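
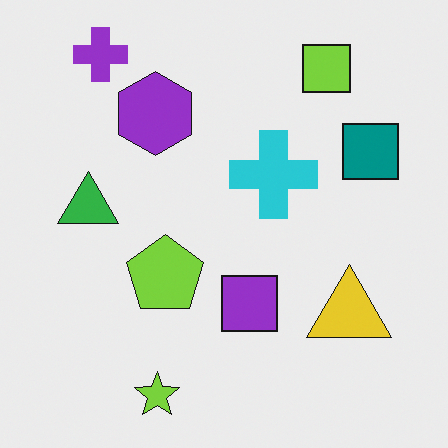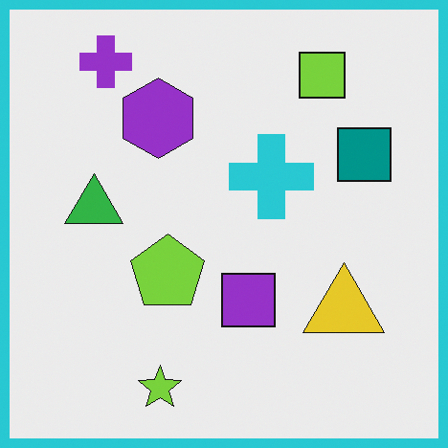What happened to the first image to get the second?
The second image is the first framed with a cyan border.

A solid cyan frame runs around the edge of the second image, with the content slightly shrunk inside it.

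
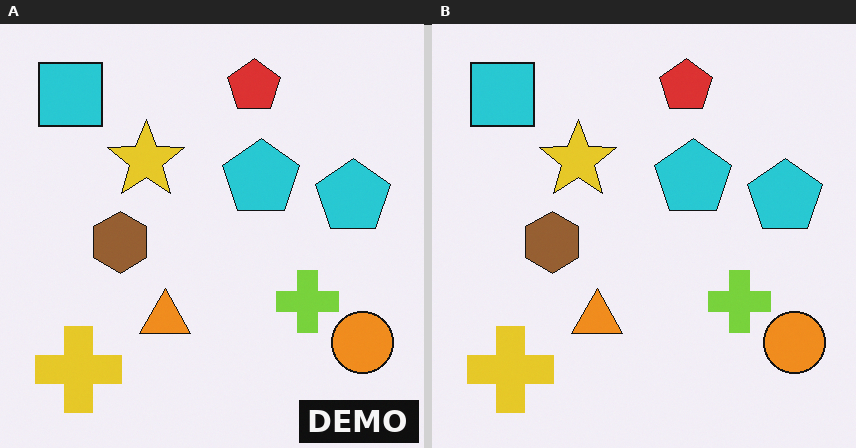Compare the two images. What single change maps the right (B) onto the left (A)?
The left (A) image is the right (B) watermarked with the text "DEMO" in the lower-right corner.

A dark label reading "DEMO" appears in the lower-right corner.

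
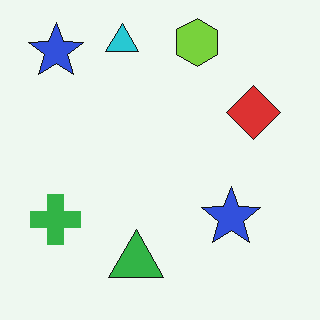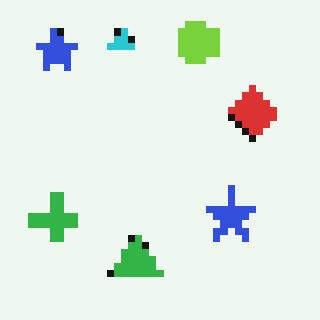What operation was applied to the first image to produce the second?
The second image is the first moderately pixelated.

Shapes are reduced to large square blocks; fine edges and outlines are lost — a downscale-then-upscale (mosaic) effect.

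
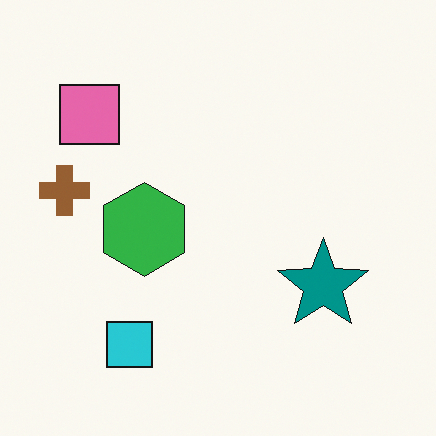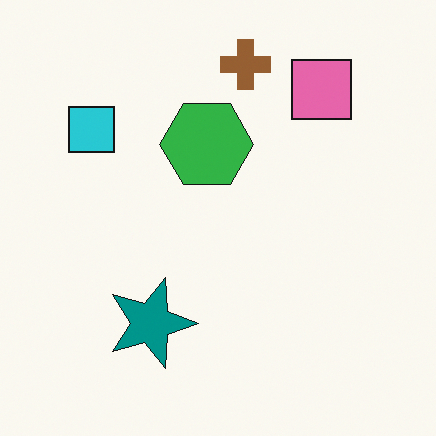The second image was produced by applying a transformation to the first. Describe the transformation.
The transformation is: rotated 90° clockwise.

The pink square sits in the top-left of the first image and the top-right of the second — consistent with a whole-image 90° clockwise rotation.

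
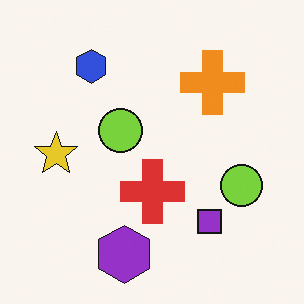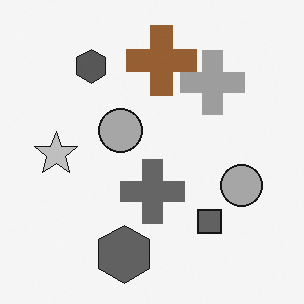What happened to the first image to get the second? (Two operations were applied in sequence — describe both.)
Converted to grayscale, then overlaid with an additional brown cross.

All color is removed — every shape is now a shade of grey. A brown cross appears in the second image that is absent from the first.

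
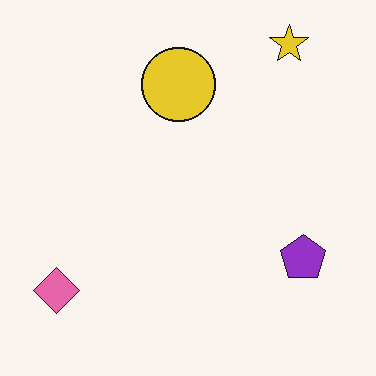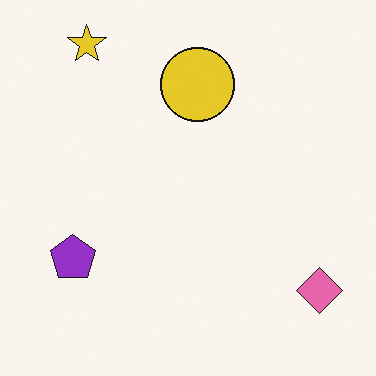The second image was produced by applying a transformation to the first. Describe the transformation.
The second image is the first flipped horizontally (left ↔ right).

The pink diamond is in the bottom-left of the first image and the bottom-right of the second — shapes on opposite sides of the vertical midline have swapped in a mirror flip.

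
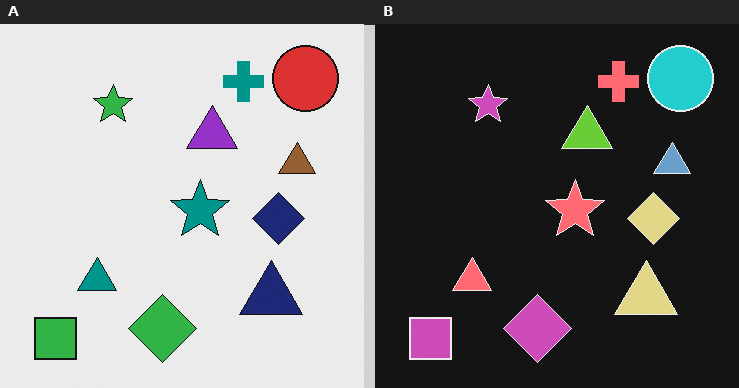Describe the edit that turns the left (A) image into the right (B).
It was color-inverted (negative).

The light background has become dark and every shape's color is its complement — a photographic negative.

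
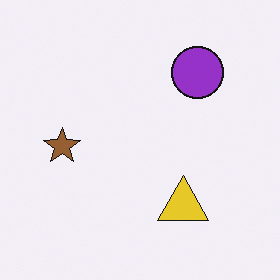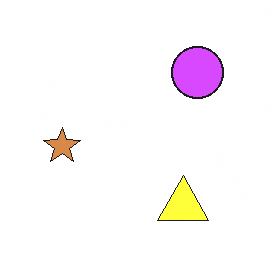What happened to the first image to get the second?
The transformation is: substantially brightened.

Every pixel — background and shapes alike — is uniformly brightened.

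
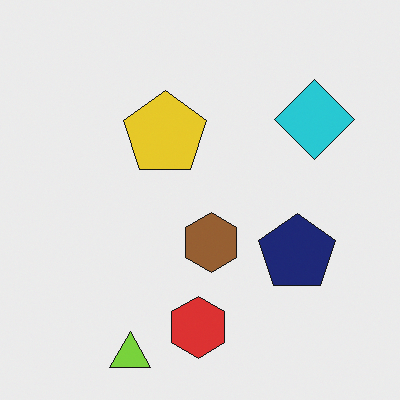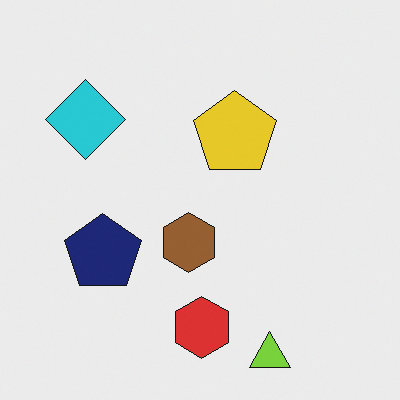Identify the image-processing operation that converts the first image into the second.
It was flipped horizontally (left ↔ right).

The cyan diamond is in the top-right of the first image and the top-left of the second — shapes on opposite sides of the vertical midline have swapped in a mirror flip.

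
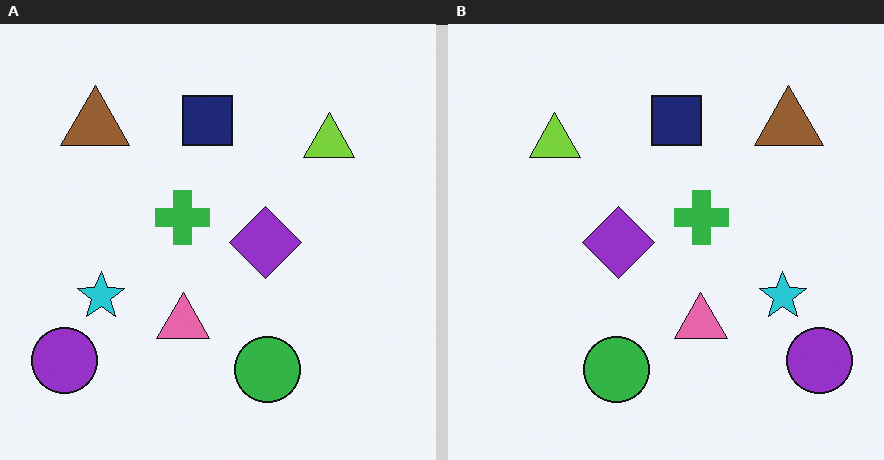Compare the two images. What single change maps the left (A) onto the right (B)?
It was flipped horizontally (left ↔ right).

The purple circle is in the bottom-left of the left (A) image and the bottom-right of the right (B) — shapes on opposite sides of the vertical midline have swapped in a mirror flip.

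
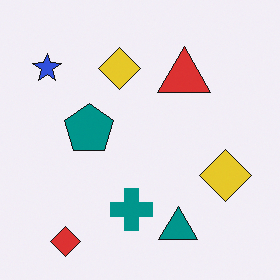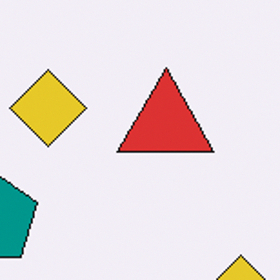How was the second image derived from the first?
The second image is the first cropped to a noticeably smaller region and rescaled.

The visible shapes are larger and the field of view is narrower; shapes near the original edges may be partly or wholly outside the frame — a crop-and-rescale.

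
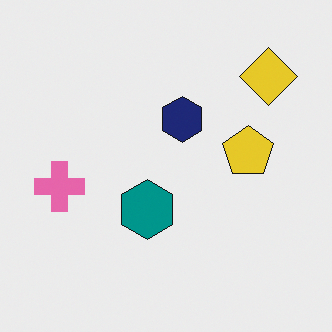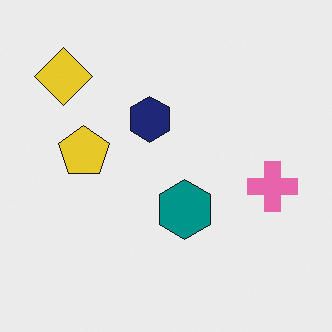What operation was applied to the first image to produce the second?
Flipped horizontally (left ↔ right).

The pink cross is in the left of the first image and the right of the second — shapes on opposite sides of the vertical midline have swapped in a mirror flip.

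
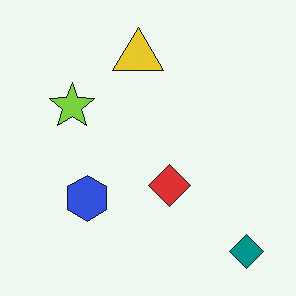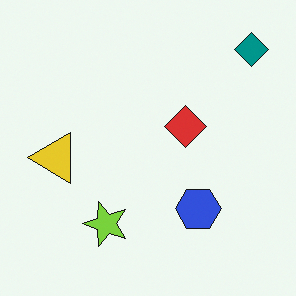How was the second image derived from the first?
Rotated 90° counter-clockwise.

The teal diamond sits in the bottom-right of the first image and the top-right of the second — consistent with a whole-image 90° counter-clockwise rotation.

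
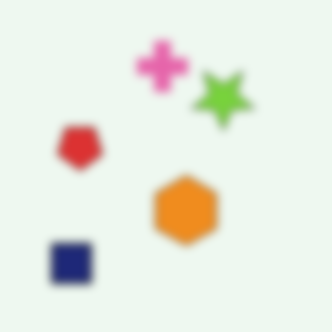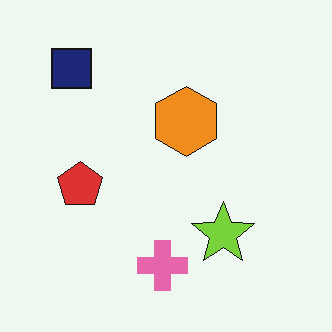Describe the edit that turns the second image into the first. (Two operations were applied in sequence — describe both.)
This is the original image flipped vertically (top ↔ bottom), then noticeably gaussian-blurred.

The pink cross is in the bottom of the second image and the top of the first — shapes on opposite sides of the horizontal midline have swapped in a mirror flip. Shape edges and outlines are uniformly softened across the whole image.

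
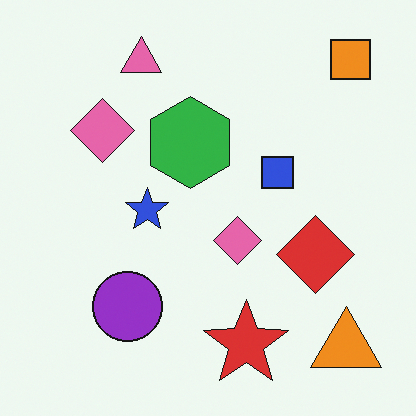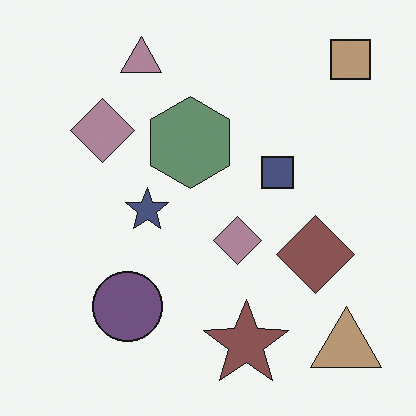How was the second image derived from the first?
This is the original image made much more muted (saturation change).

All colors are more muted and greyish — a global saturation change.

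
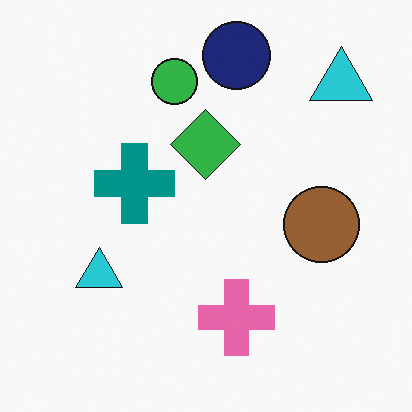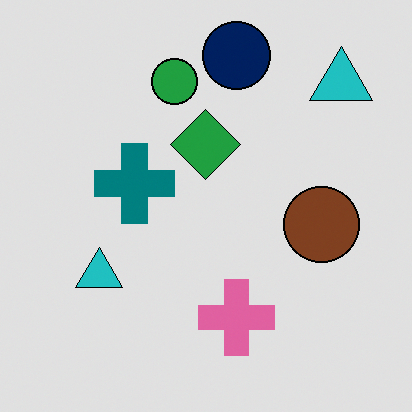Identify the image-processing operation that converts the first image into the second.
The transformation is: moderately posterized.

Each flat color has snapped to a coarser quantized level — most visibly, the near-white background has dropped to a flat grey.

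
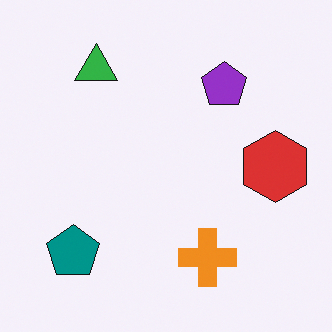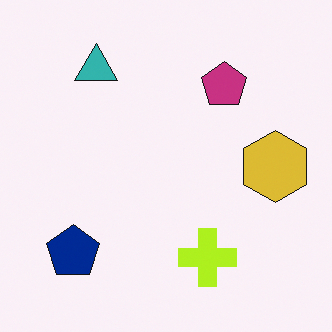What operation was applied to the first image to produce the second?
The image was hue-shifted slightly.

Every shape's color has rotated by the same amount around the hue wheel — a uniform hue shift.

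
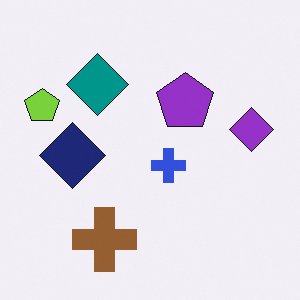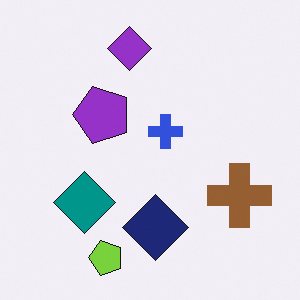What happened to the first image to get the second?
It was rotated 90° counter-clockwise.

The lime pentagon sits in the left of the first image and the bottom of the second — consistent with a whole-image 90° counter-clockwise rotation.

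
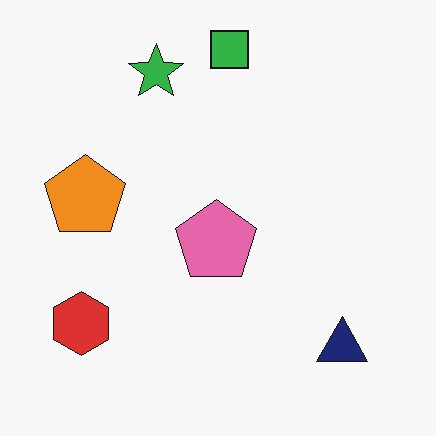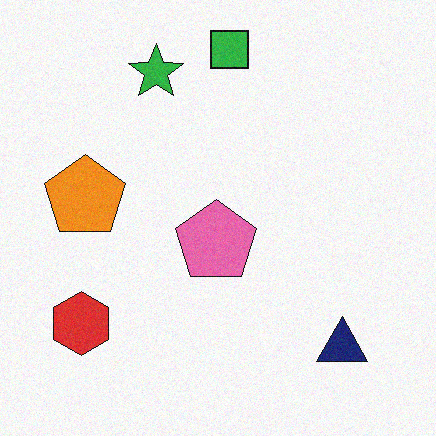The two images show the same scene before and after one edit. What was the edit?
It was degraded with light additive noise.

Random speckle covers the whole image, including the flat background.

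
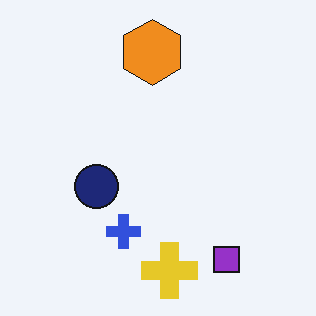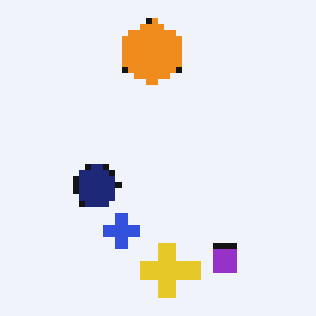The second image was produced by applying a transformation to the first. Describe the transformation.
The second image is the first pixelated into visible square blocks.

Shapes are reduced to large square blocks; fine edges and outlines are lost — a downscale-then-upscale (mosaic) effect.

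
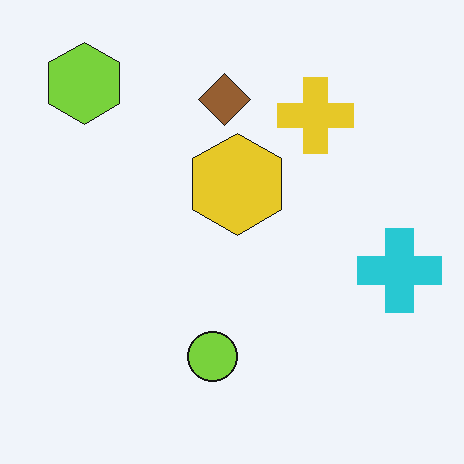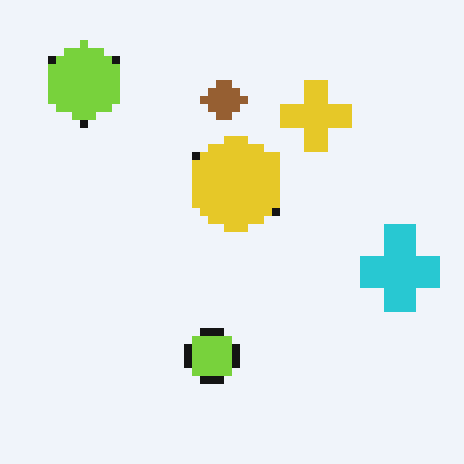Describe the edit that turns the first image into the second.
This is the original image pixelated into visible square blocks.

Shapes are reduced to large square blocks; fine edges and outlines are lost — a downscale-then-upscale (mosaic) effect.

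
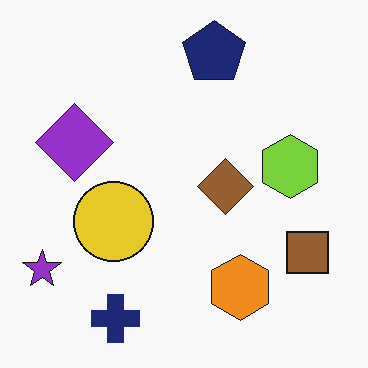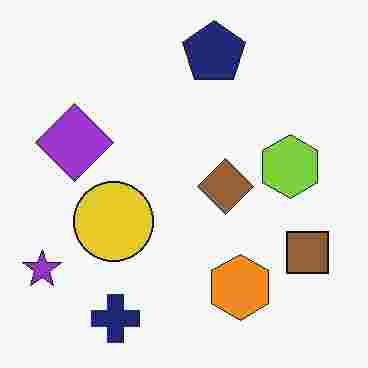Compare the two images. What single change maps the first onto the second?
The transformation is: heavily JPEG-compressed with obvious blocking artifacts.

Blocky 8×8 compression artifacts appear around shape edges and the flat background shows ringing — characteristic JPEG degradation.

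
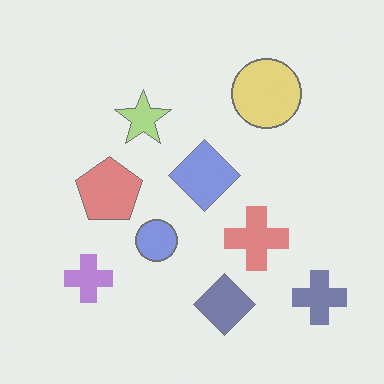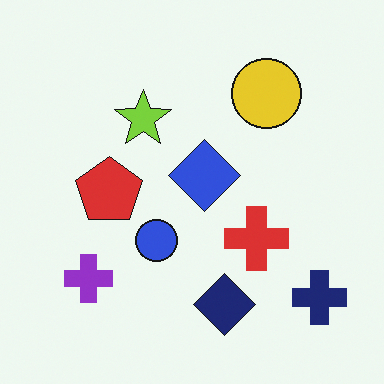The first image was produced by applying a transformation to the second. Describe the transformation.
Washed out (contrast reduced).

Tones are pushed toward mid-grey across the whole image — a global contrast change.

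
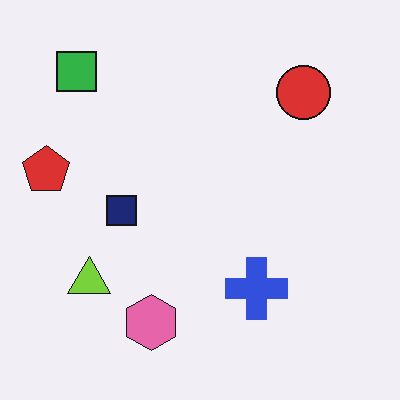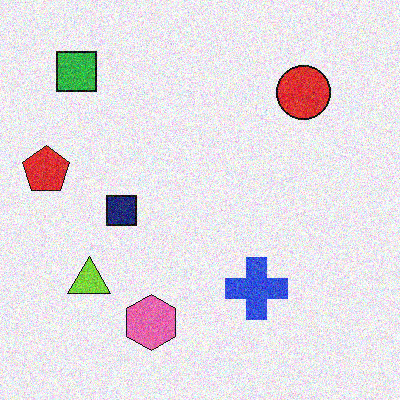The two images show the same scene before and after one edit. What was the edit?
It was degraded with visible gaussian noise.

Random speckle covers the whole image, including the flat background.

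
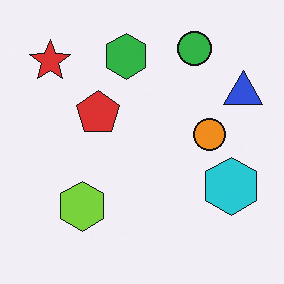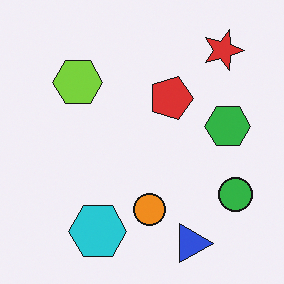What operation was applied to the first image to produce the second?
This is the original image rotated 90° clockwise.

The red star sits in the top-left of the first image and the top-right of the second — consistent with a whole-image 90° clockwise rotation.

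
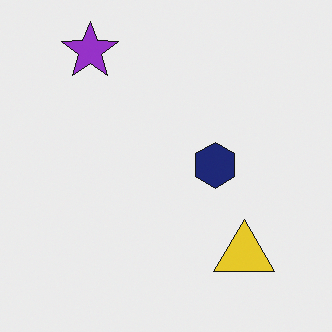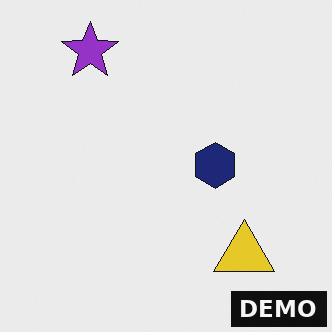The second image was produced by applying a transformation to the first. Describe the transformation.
It was watermarked with the text "DEMO" in the lower-right corner.

A dark label reading "DEMO" appears in the lower-right corner.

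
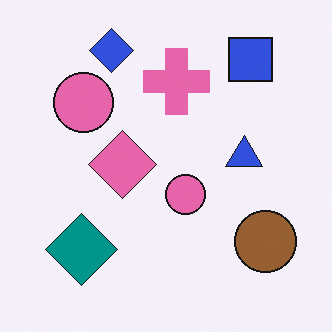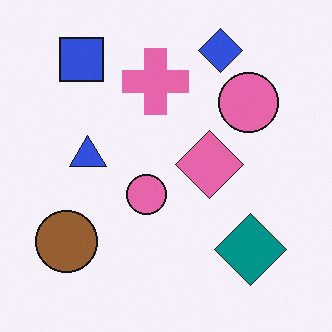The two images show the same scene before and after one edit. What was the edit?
The transformation is: flipped horizontally (left ↔ right).

The brown circle is in the bottom-right of the first image and the bottom-left of the second — shapes on opposite sides of the vertical midline have swapped in a mirror flip.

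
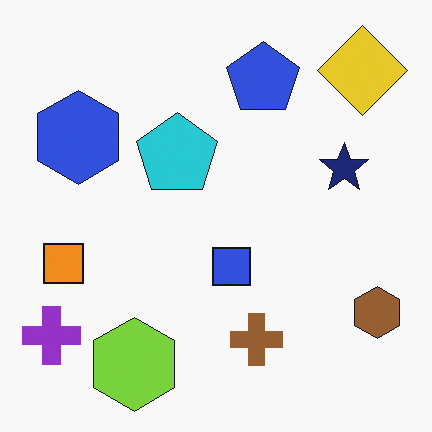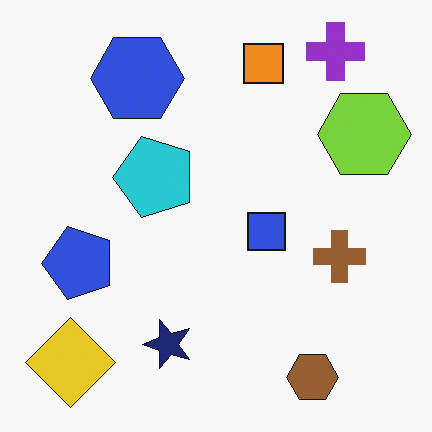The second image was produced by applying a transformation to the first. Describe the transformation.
The second image is the first transposed (reflected across the top-left ↔ bottom-right diagonal).

Shapes have swapped their row and column positions — what was in the top-right is now in the bottom-left — a diagonal reflection.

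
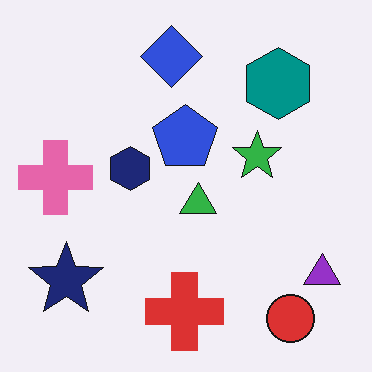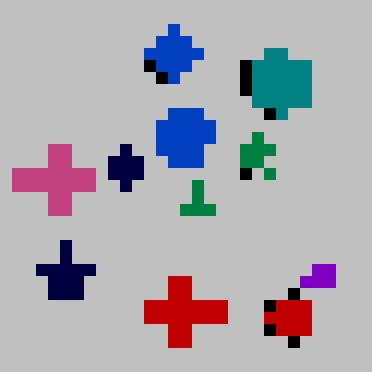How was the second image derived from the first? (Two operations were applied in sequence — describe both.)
This is the original image aggressively posterized, then heavily pixelated into large blocks.

Each flat color has snapped to a coarser quantized level — most visibly, the near-white background has dropped to a flat grey. Shapes are reduced to large square blocks; fine edges and outlines are lost — a downscale-then-upscale (mosaic) effect.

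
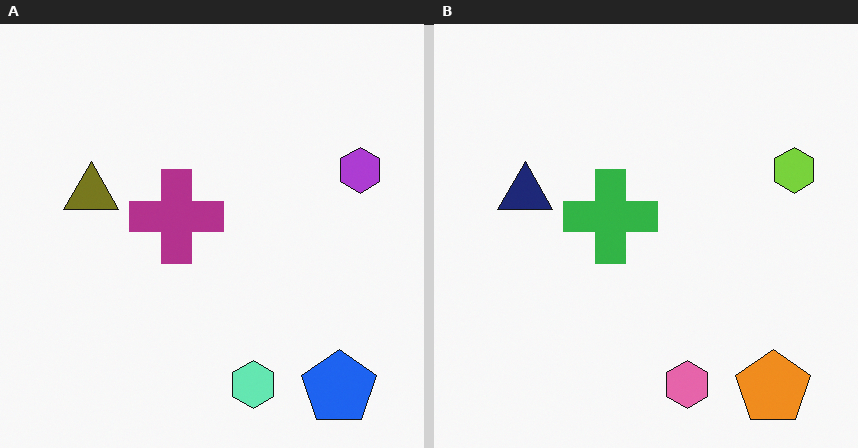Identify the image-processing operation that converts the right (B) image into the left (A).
This is the original image hue-shifted by a large amount.

Every shape's color has rotated by the same amount around the hue wheel — a uniform hue shift.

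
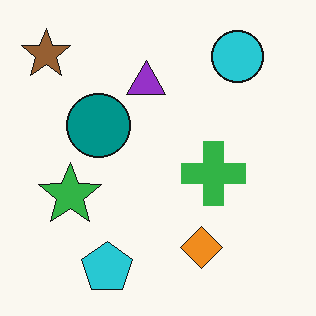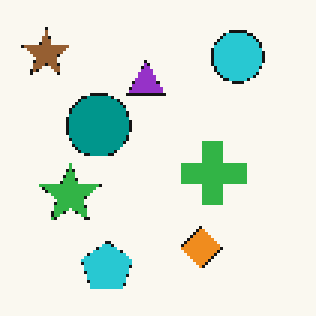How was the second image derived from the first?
It was lightly pixelated (a mild mosaic effect).

Shapes are reduced to large square blocks; fine edges and outlines are lost — a downscale-then-upscale (mosaic) effect.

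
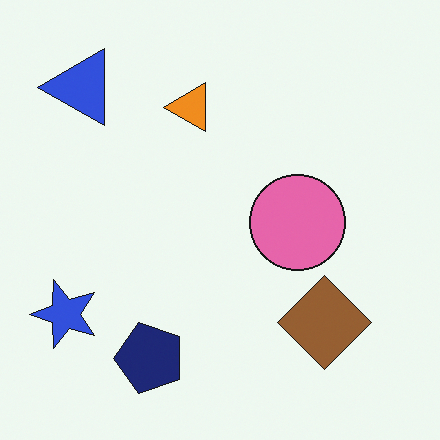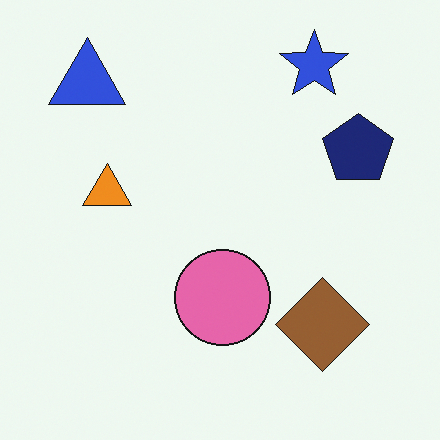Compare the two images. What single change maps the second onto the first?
It was transposed (reflected across the top-left ↔ bottom-right diagonal).

Shapes have swapped their row and column positions — what was in the top-right is now in the bottom-left — a diagonal reflection.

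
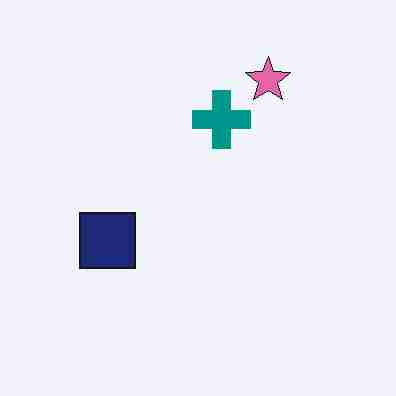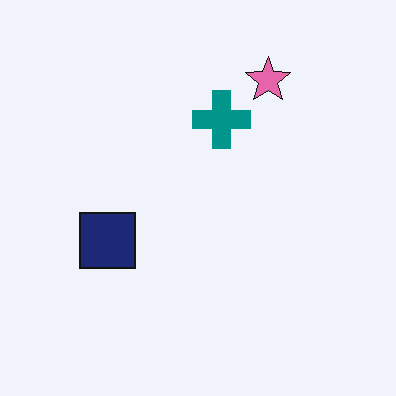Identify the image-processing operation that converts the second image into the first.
Degraded with heavy JPEG compression.

Blocky 8×8 compression artifacts appear around shape edges and the flat background shows ringing — characteristic JPEG degradation.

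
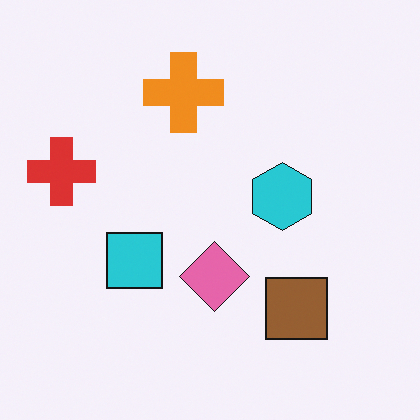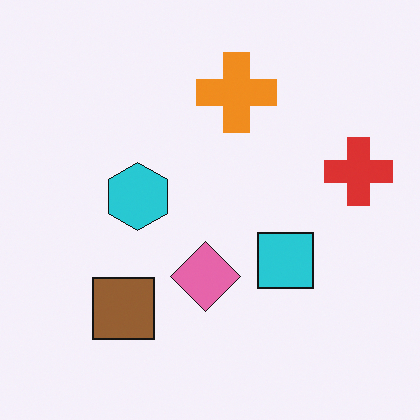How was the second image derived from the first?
Flipped horizontally (left ↔ right).

The red cross is in the left of the first image and the right of the second — shapes on opposite sides of the vertical midline have swapped in a mirror flip.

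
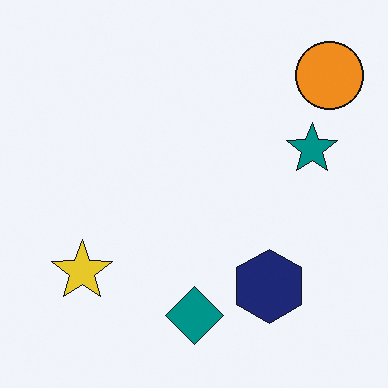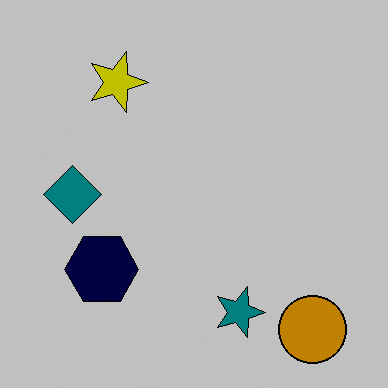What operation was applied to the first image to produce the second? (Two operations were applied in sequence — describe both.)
It was rotated 90° clockwise, then aggressively posterized.

The orange circle sits in the top-right of the first image and the bottom-right of the second — consistent with a whole-image 90° clockwise rotation. Each flat color has snapped to a coarser quantized level — most visibly, the near-white background has dropped to a flat grey.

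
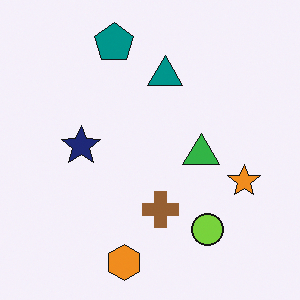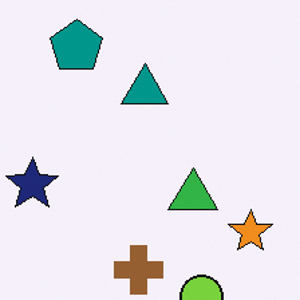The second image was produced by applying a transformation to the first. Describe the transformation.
This is the original image cropped slightly and scaled back up.

The visible shapes are larger and the field of view is narrower; shapes near the original edges may be partly or wholly outside the frame — a crop-and-rescale.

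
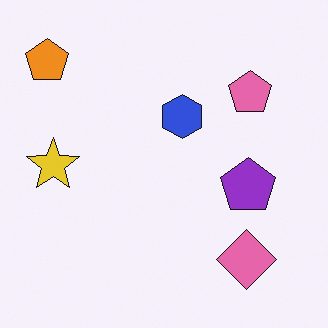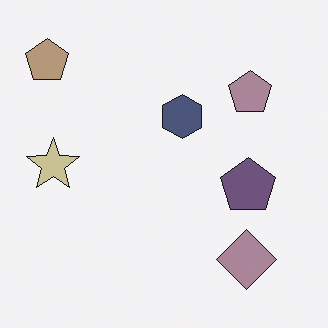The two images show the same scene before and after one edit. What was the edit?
The image was heavily desaturated.

All colors are more muted and greyish — a global saturation change.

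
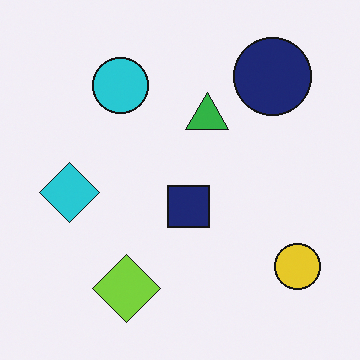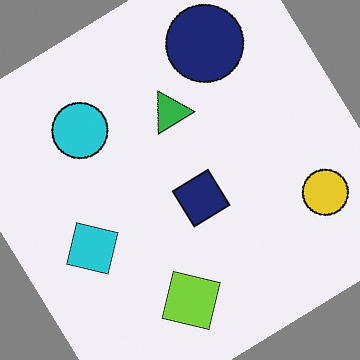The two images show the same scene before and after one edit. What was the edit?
It was rotated counter-clockwise by a large amount — several tens of degrees.

Every shape is tilted by the same angle and the image corners show triangular fill wedges — a whole-image rotation by a non-right angle.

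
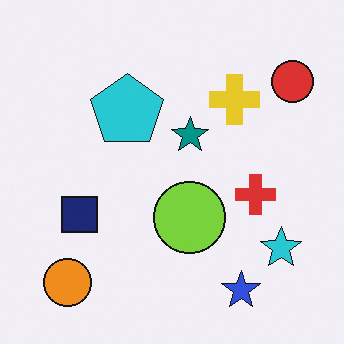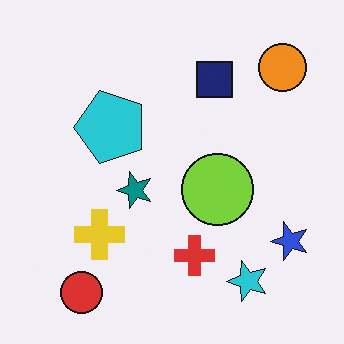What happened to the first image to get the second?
The second image is the first transposed (reflected across the top-left ↔ bottom-right diagonal).

Shapes have swapped their row and column positions — what was in the top-right is now in the bottom-left — a diagonal reflection.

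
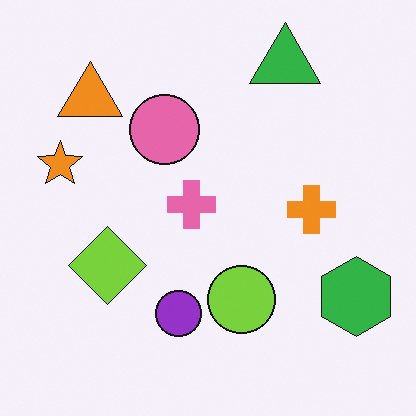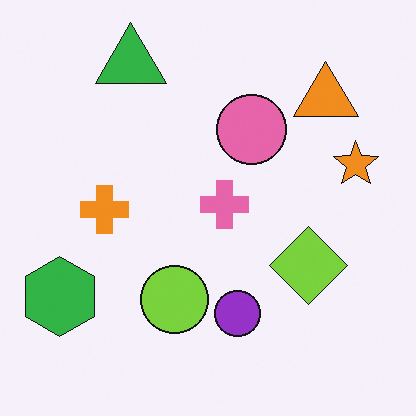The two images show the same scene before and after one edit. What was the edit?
Flipped horizontally (left ↔ right).

The orange star is in the left of the first image and the right of the second — shapes on opposite sides of the vertical midline have swapped in a mirror flip.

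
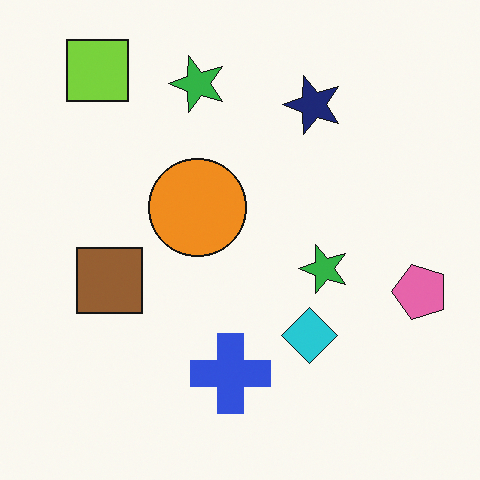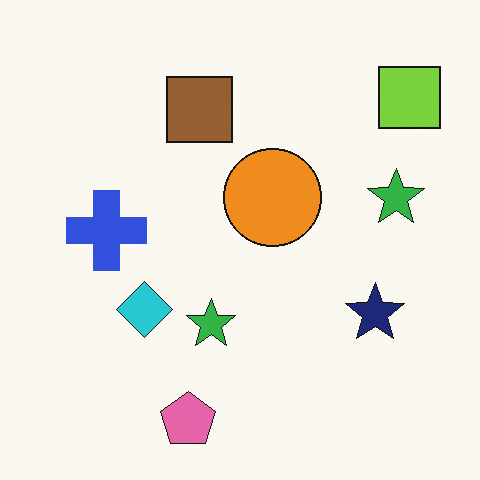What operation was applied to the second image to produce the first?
This is the original image rotated 90° counter-clockwise.

The lime square sits in the top-right of the second image and the top-left of the first — consistent with a whole-image 90° counter-clockwise rotation.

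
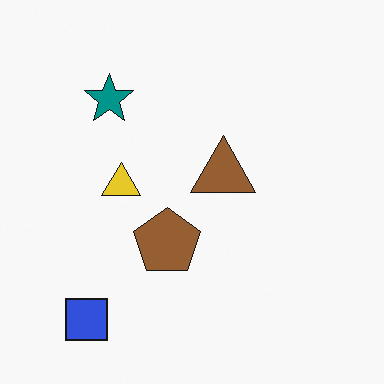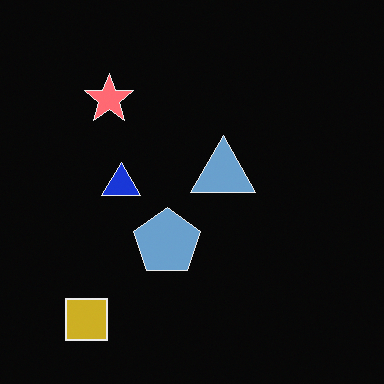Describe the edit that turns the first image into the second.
The transformation is: color-inverted (negative).

The light background has become dark and every shape's color is its complement — a photographic negative.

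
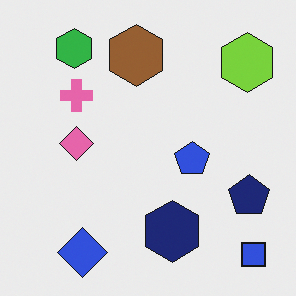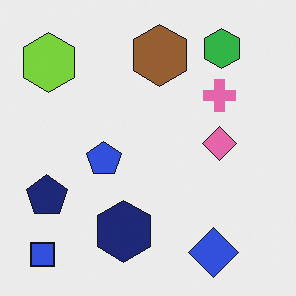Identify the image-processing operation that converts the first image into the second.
The transformation is: flipped horizontally (left ↔ right).

The blue square is in the bottom-right of the first image and the bottom-left of the second — shapes on opposite sides of the vertical midline have swapped in a mirror flip.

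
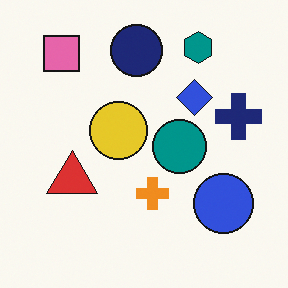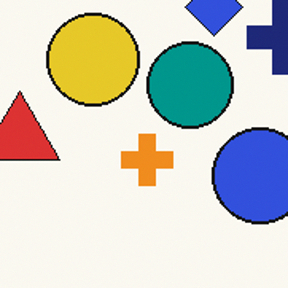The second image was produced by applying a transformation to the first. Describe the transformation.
Cropped to a modestly smaller region and rescaled.

The visible shapes are larger and the field of view is narrower; shapes near the original edges may be partly or wholly outside the frame — a crop-and-rescale.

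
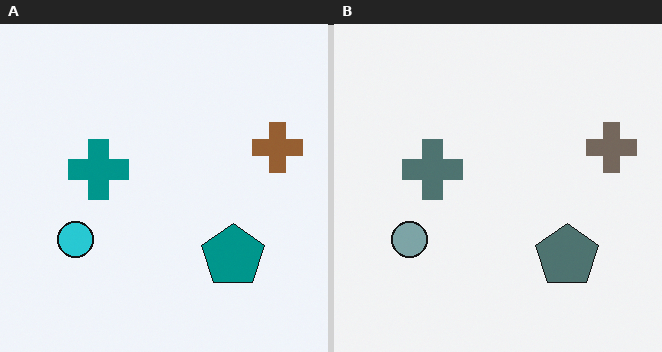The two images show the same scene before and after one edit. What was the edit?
The transformation is: heavily desaturated.

All colors are more muted and greyish — a global saturation change.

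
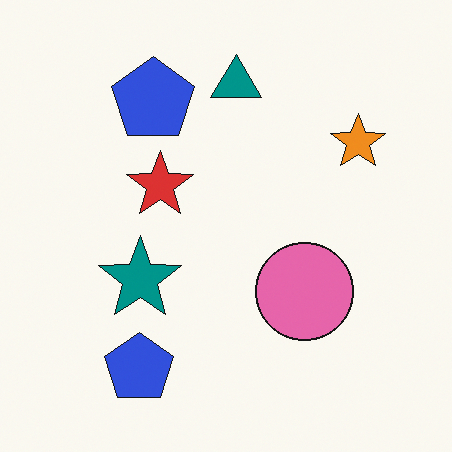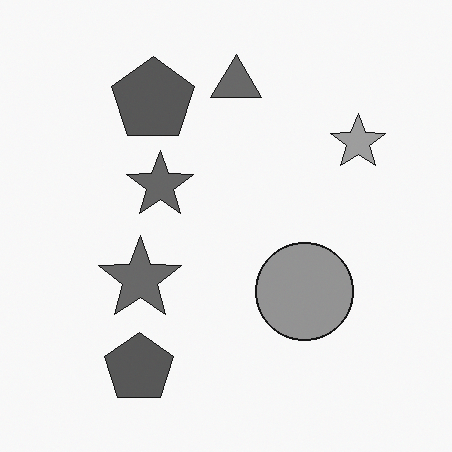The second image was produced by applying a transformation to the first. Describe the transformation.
The image was converted to grayscale.

All color is removed — every shape is now a shade of grey.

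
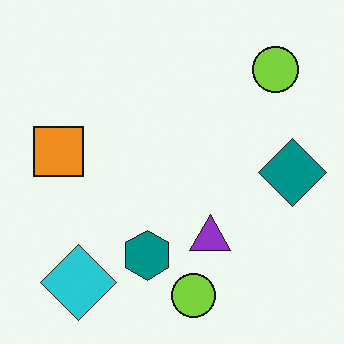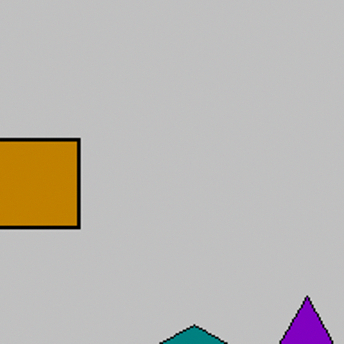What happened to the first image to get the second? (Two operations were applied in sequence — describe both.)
The image was aggressively posterized, then cropped to a noticeably smaller region and rescaled.

Each flat color has snapped to a coarser quantized level — most visibly, the near-white background has dropped to a flat grey. The visible shapes are larger and the field of view is narrower; shapes near the original edges may be partly or wholly outside the frame — a crop-and-rescale.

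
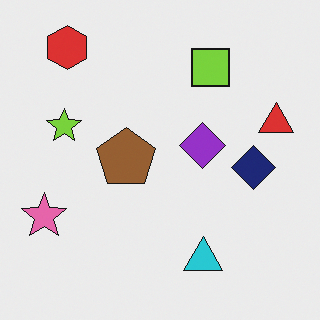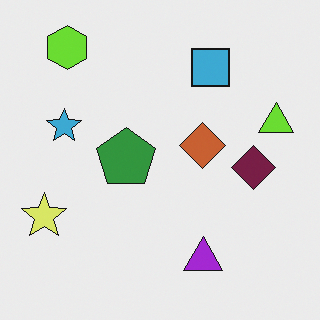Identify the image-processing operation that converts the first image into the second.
This is the original image hue-shifted through roughly a third of the color wheel.

Every shape's color has rotated by the same amount around the hue wheel — a uniform hue shift.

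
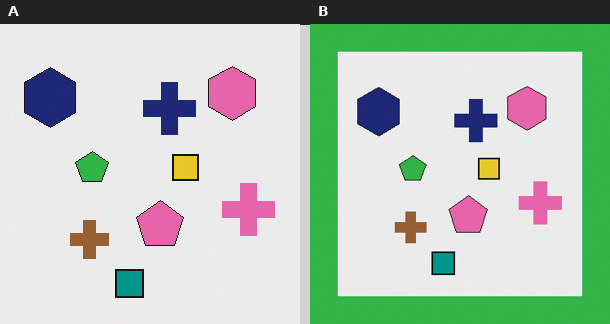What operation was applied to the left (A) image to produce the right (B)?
The transformation is: framed with a green border.

A solid green frame runs around the edge of the right (B) image, with the content slightly shrunk inside it.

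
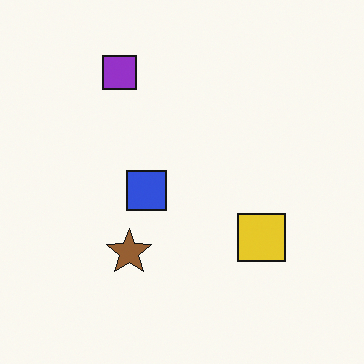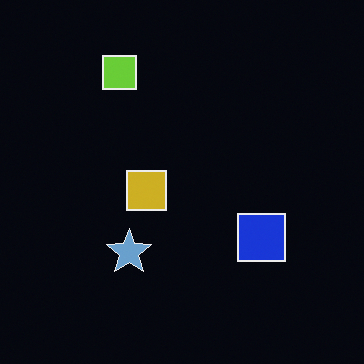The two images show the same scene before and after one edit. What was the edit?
This is the original image color-inverted (negative).

The light background has become dark and every shape's color is its complement — a photographic negative.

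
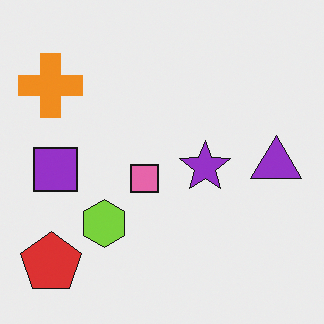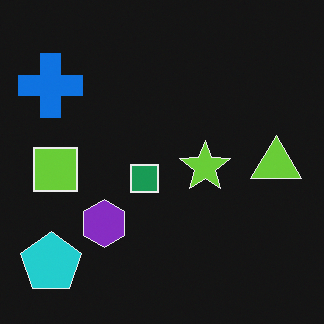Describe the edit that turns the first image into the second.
The transformation is: color-inverted (negative).

The light background has become dark and every shape's color is its complement — a photographic negative.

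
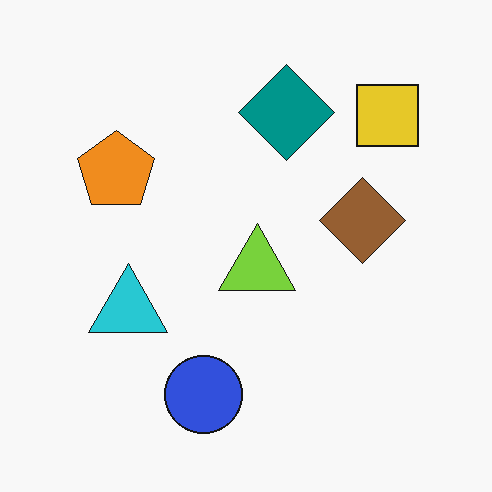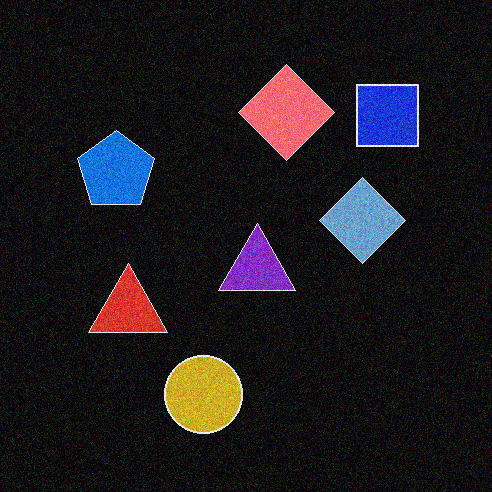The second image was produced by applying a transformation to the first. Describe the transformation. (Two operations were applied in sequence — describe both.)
The second image is the first degraded with visible gaussian noise, then color-inverted (negative).

Random speckle covers the whole image, including the flat background. The light background has become dark and every shape's color is its complement — a photographic negative.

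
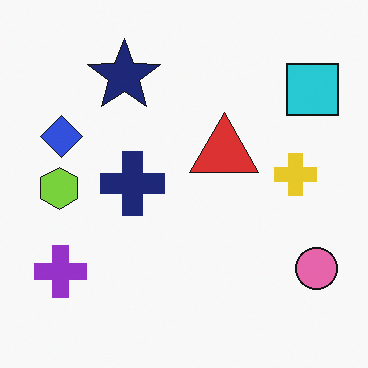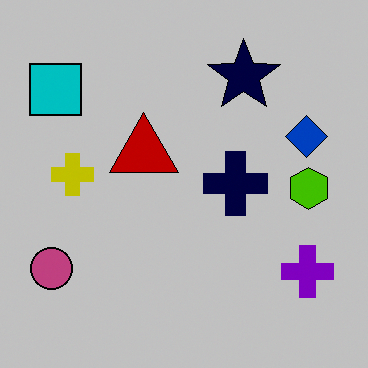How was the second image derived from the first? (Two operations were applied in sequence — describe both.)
The transformation is: aggressively posterized, then flipped horizontally (left ↔ right).

Each flat color has snapped to a coarser quantized level — most visibly, the near-white background has dropped to a flat grey. The pink circle is in the bottom-right of the first image and the bottom-left of the second — shapes on opposite sides of the vertical midline have swapped in a mirror flip.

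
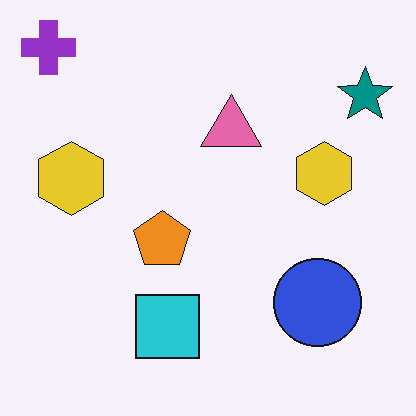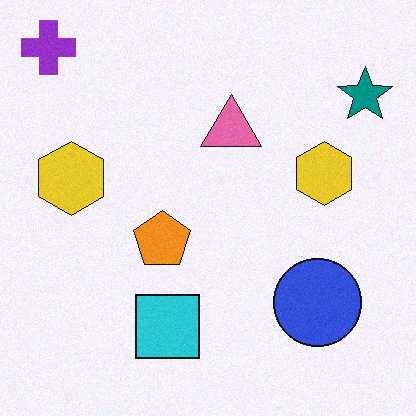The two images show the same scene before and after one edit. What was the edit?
It was degraded with a light layer of grain.

Random speckle covers the whole image, including the flat background.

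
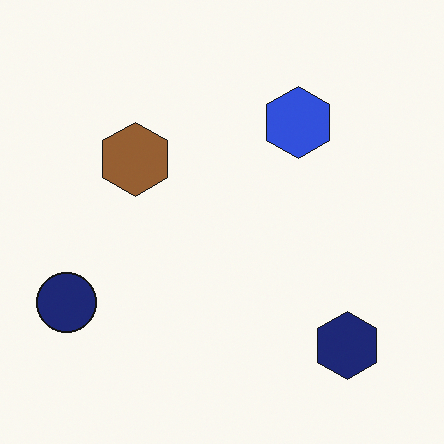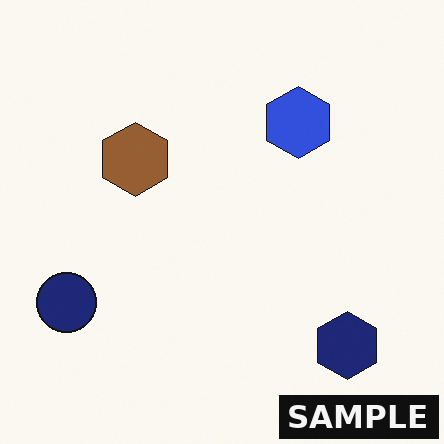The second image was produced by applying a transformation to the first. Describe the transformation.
This is the original image watermarked with the text "SAMPLE" in the lower-right corner.

A dark label reading "SAMPLE" appears in the lower-right corner.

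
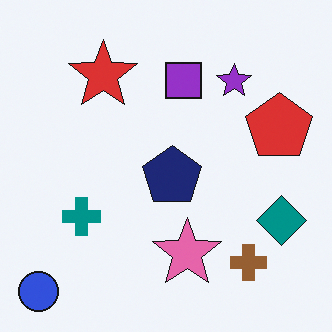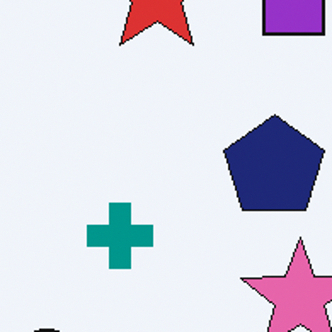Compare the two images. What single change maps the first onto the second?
This is the original image cropped to a noticeably smaller region and rescaled.

The visible shapes are larger and the field of view is narrower; shapes near the original edges may be partly or wholly outside the frame — a crop-and-rescale.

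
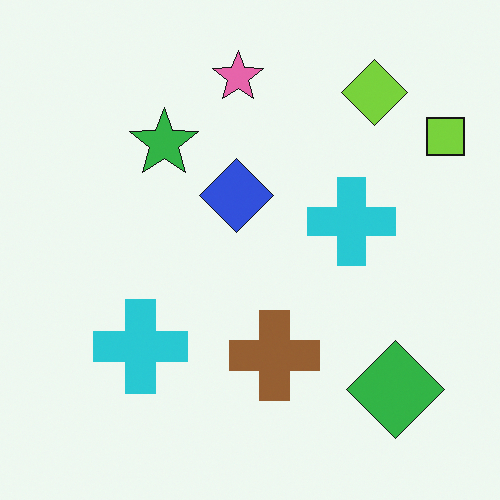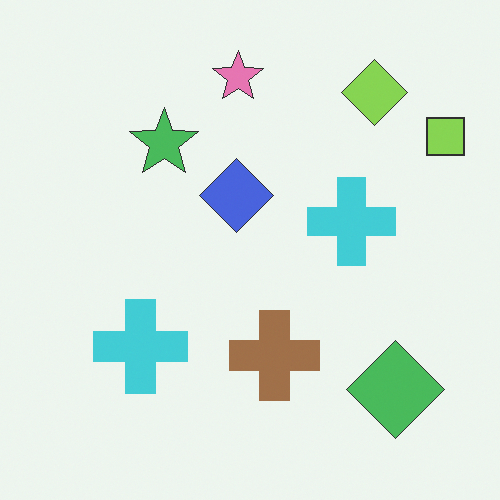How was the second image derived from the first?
Given slightly reduced contrast.

Tones are pushed toward mid-grey across the whole image — a global contrast change.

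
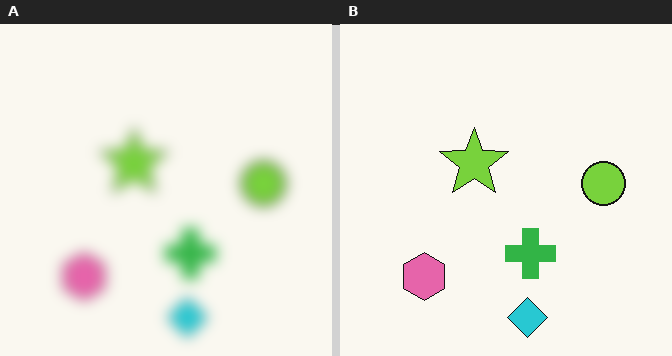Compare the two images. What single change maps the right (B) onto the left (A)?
Heavily blurred.

Shape edges and outlines are uniformly softened across the whole image.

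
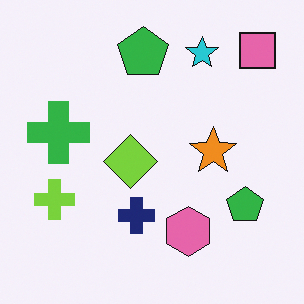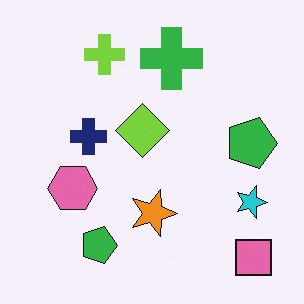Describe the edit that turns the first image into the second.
The second image is the first rotated 90° clockwise.

The pink square sits in the top-right of the first image and the bottom-right of the second — consistent with a whole-image 90° clockwise rotation.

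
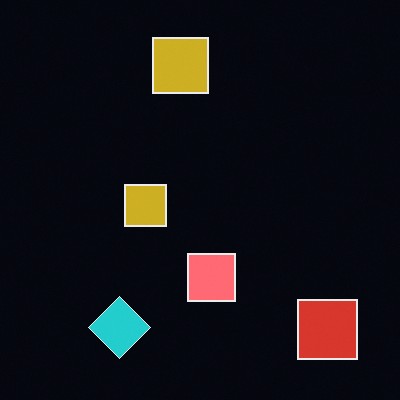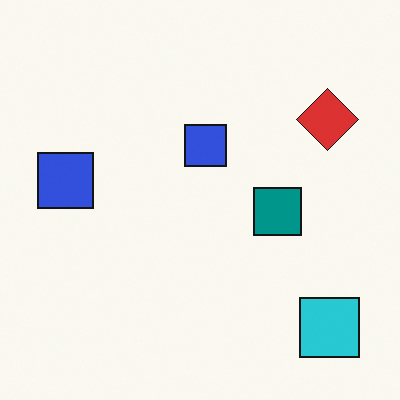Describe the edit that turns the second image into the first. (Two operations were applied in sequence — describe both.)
It was color-inverted (negative), then transposed (reflected across the top-left ↔ bottom-right diagonal).

The light background has become dark and every shape's color is its complement — a photographic negative. Shapes have swapped their row and column positions — what was in the top-right is now in the bottom-left — a diagonal reflection.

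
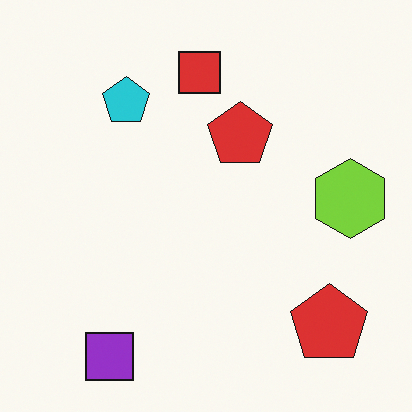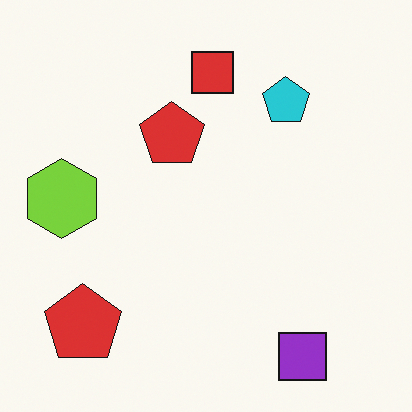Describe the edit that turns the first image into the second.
Flipped horizontally (left ↔ right).

The lime hexagon is in the right of the first image and the left of the second — shapes on opposite sides of the vertical midline have swapped in a mirror flip.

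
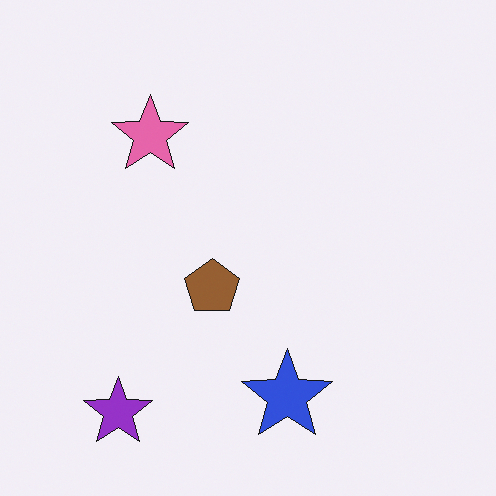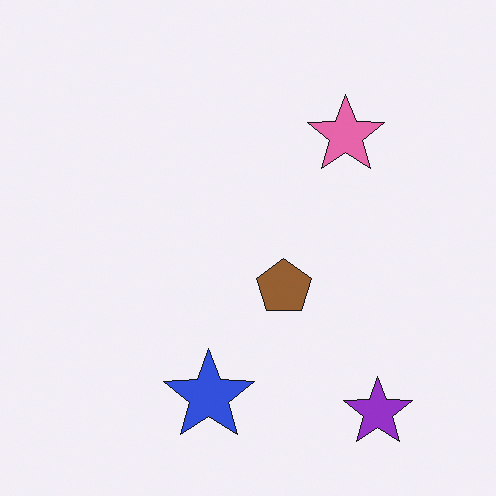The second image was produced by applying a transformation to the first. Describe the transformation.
The second image is the first flipped horizontally (left ↔ right).

The purple star is in the bottom-left of the first image and the bottom-right of the second — shapes on opposite sides of the vertical midline have swapped in a mirror flip.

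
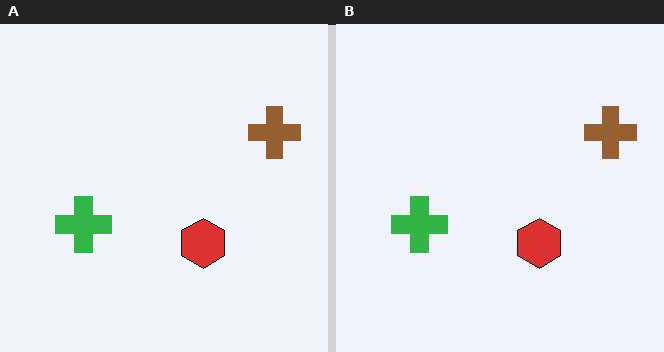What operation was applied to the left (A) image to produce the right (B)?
JPEG-compressed with visible artifacts.

Blocky 8×8 compression artifacts appear around shape edges and the flat background shows ringing — characteristic JPEG degradation.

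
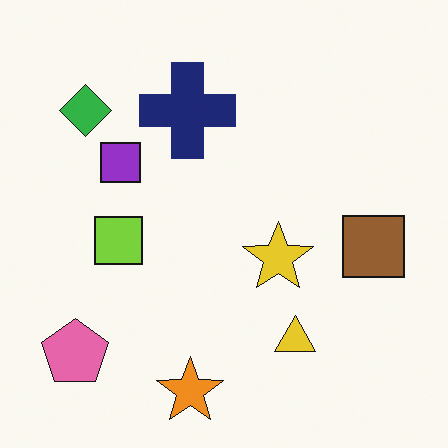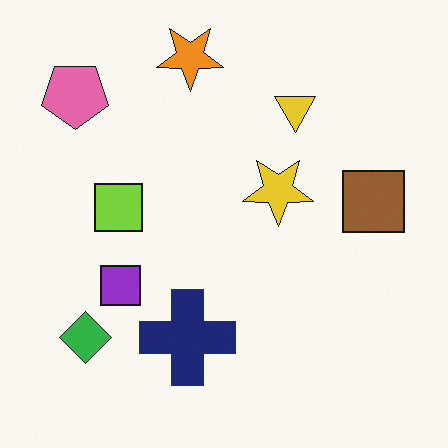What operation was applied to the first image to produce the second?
The transformation is: flipped vertically (top ↔ bottom).

The orange star is in the bottom of the first image and the top of the second — shapes on opposite sides of the horizontal midline have swapped in a mirror flip.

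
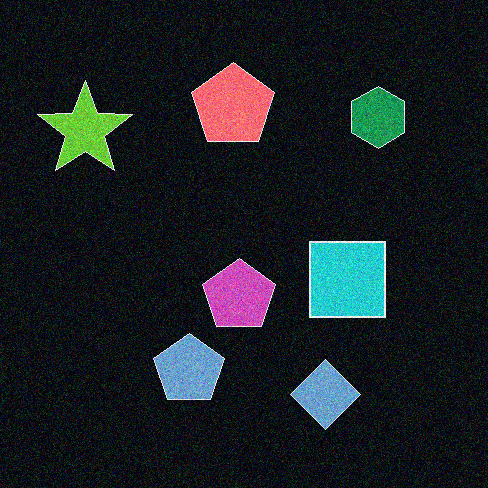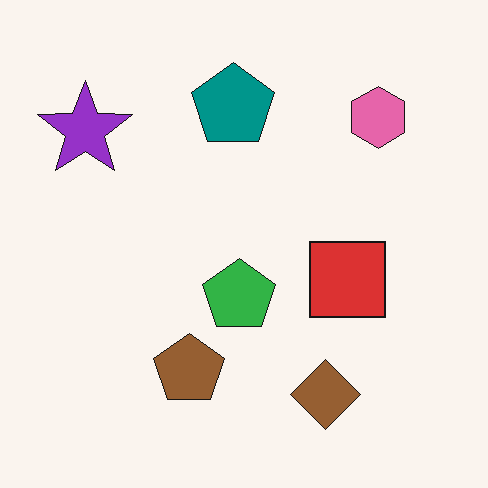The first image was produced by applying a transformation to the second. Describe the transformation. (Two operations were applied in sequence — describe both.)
Color-inverted (negative), then degraded with moderate additive noise.

The light background has become dark and every shape's color is its complement — a photographic negative. Random speckle covers the whole image, including the flat background.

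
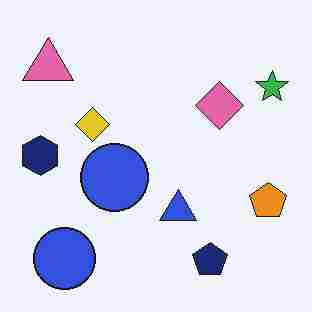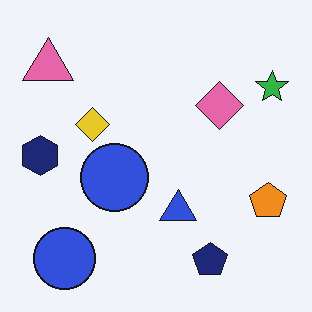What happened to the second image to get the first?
Heavily JPEG-compressed with obvious blocking artifacts.

Blocky 8×8 compression artifacts appear around shape edges and the flat background shows ringing — characteristic JPEG degradation.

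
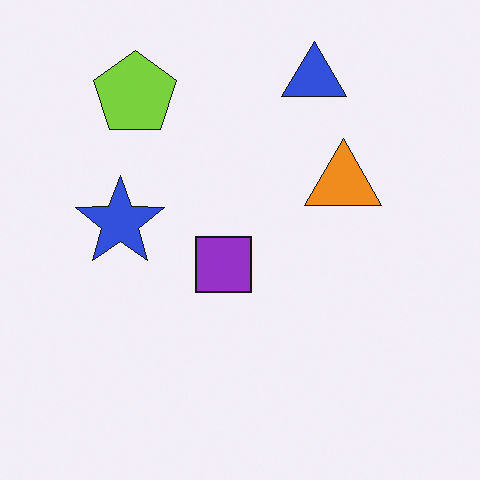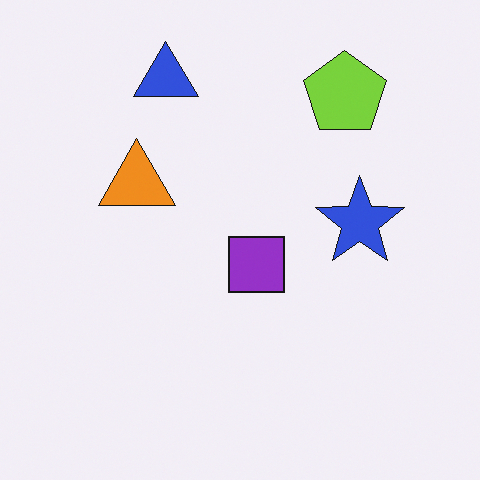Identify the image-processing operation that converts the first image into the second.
The second image is the first flipped horizontally (left ↔ right).

The blue star is in the left of the first image and the right of the second — shapes on opposite sides of the vertical midline have swapped in a mirror flip.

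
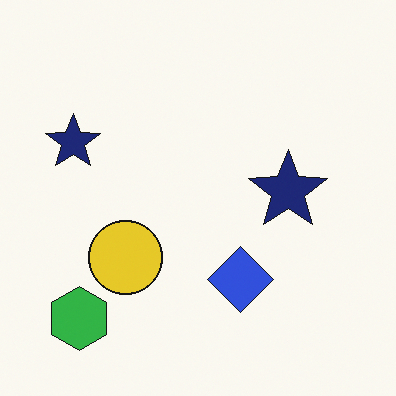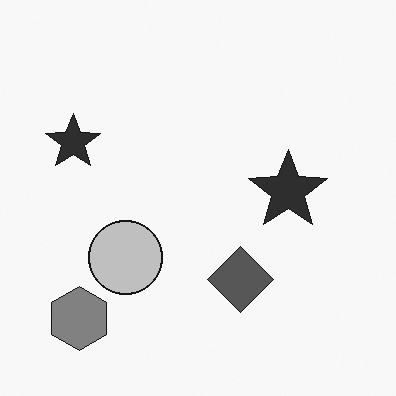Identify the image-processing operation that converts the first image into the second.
The second image is the first converted to grayscale.

All color is removed — every shape is now a shade of grey.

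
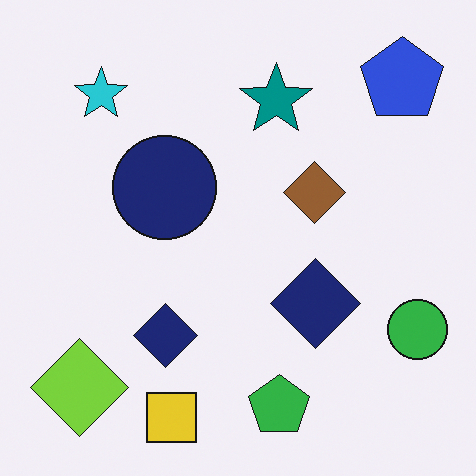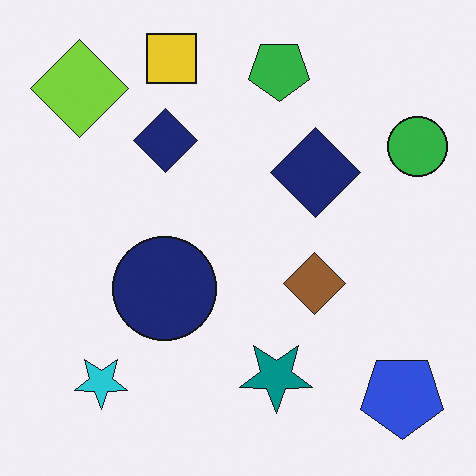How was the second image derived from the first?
The image was flipped vertically (top ↔ bottom).

The yellow square is in the bottom of the first image and the top of the second — shapes on opposite sides of the horizontal midline have swapped in a mirror flip.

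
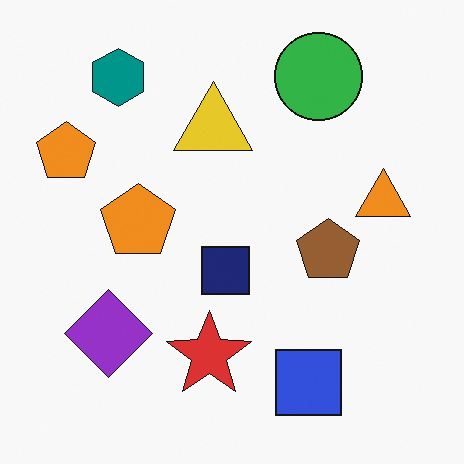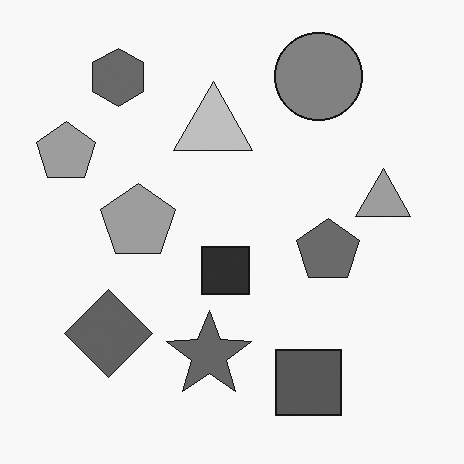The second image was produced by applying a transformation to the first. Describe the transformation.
This is the original image converted to grayscale.

All color is removed — every shape is now a shade of grey.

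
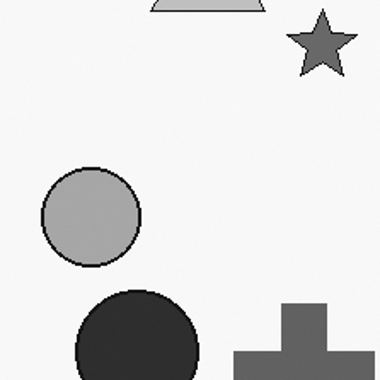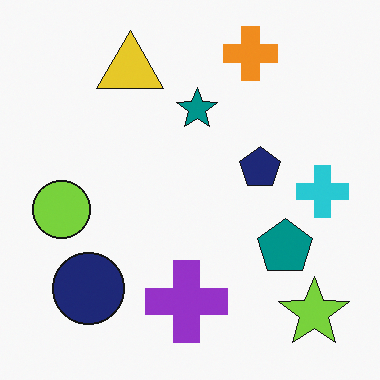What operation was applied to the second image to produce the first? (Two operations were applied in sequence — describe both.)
Cropped tightly and scaled back up, then converted to grayscale.

The visible shapes are larger and the field of view is narrower; shapes near the original edges may be partly or wholly outside the frame — a crop-and-rescale. All color is removed — every shape is now a shade of grey.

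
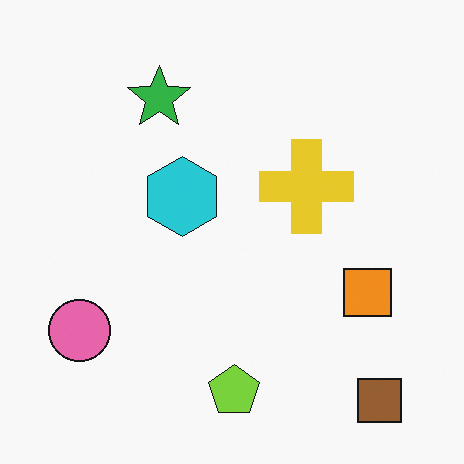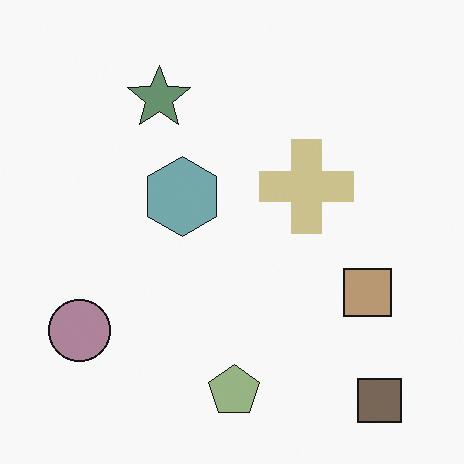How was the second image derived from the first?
The image was heavily desaturated.

All colors are more muted and greyish — a global saturation change.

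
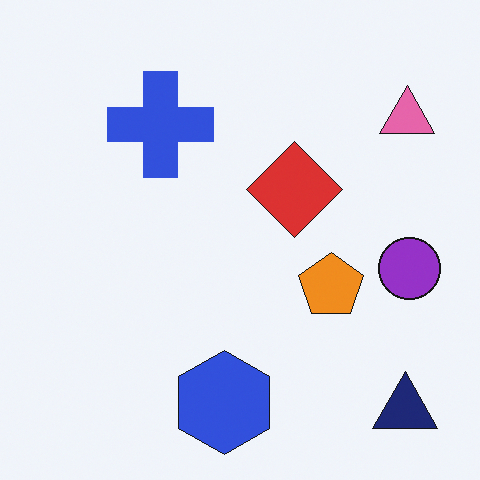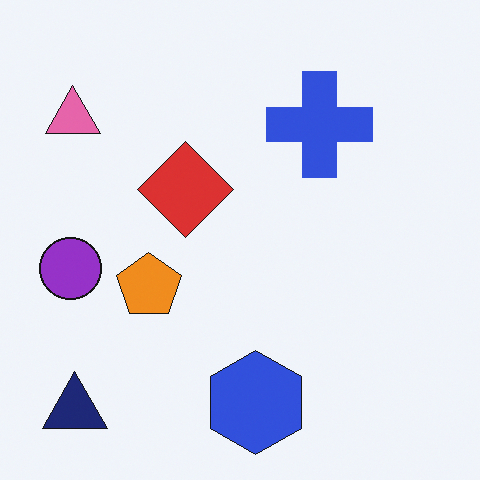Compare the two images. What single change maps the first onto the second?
It was flipped horizontally (left ↔ right).

The purple circle is in the right of the first image and the left of the second — shapes on opposite sides of the vertical midline have swapped in a mirror flip.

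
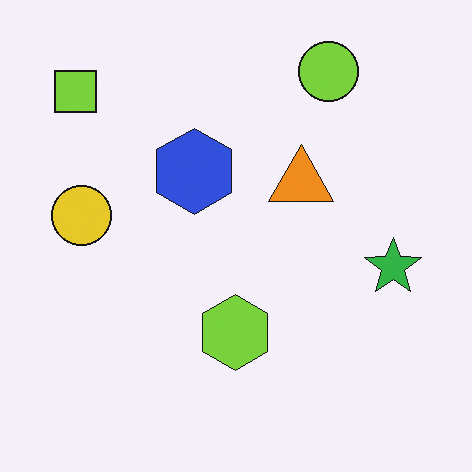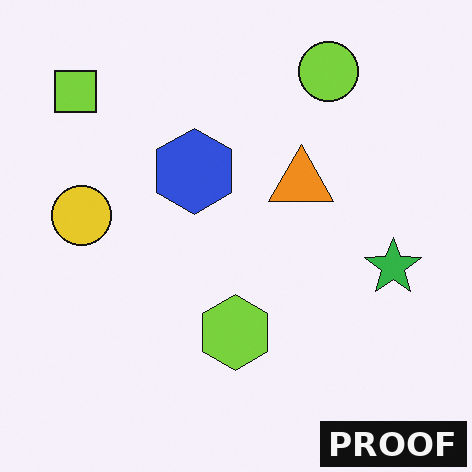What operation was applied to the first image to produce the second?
This is the original image watermarked with the text "PROOF" in the lower-right corner.

A dark label reading "PROOF" appears in the lower-right corner.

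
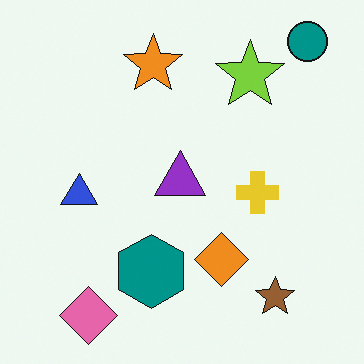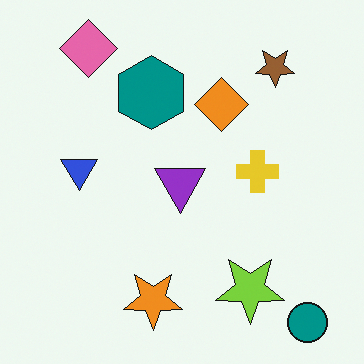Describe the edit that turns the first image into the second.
The second image is the first flipped vertically (top ↔ bottom).

The teal circle is in the top-right of the first image and the bottom-right of the second — shapes on opposite sides of the horizontal midline have swapped in a mirror flip.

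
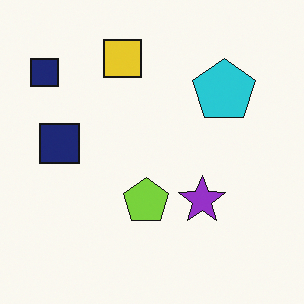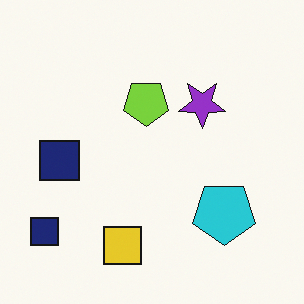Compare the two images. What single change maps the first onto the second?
Flipped vertically (top ↔ bottom).

The yellow square is in the top of the first image and the bottom of the second — shapes on opposite sides of the horizontal midline have swapped in a mirror flip.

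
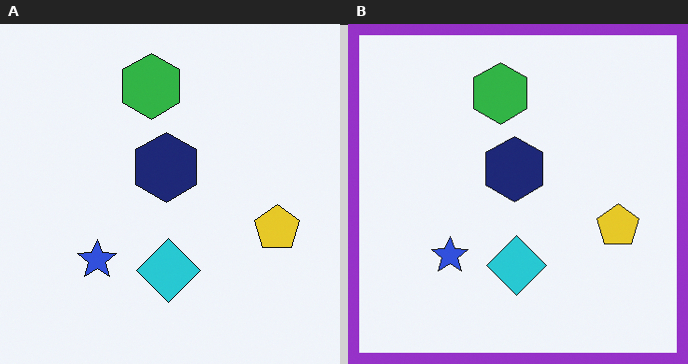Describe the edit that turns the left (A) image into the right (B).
This is the original image framed with a purple border.

A solid purple frame runs around the edge of the right (B) image, with the content slightly shrunk inside it.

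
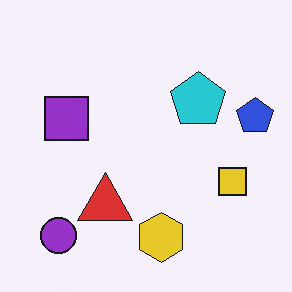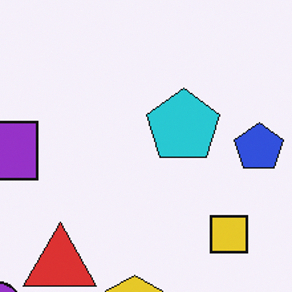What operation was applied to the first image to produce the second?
The transformation is: cropped to a modestly smaller region and rescaled.

The visible shapes are larger and the field of view is narrower; shapes near the original edges may be partly or wholly outside the frame — a crop-and-rescale.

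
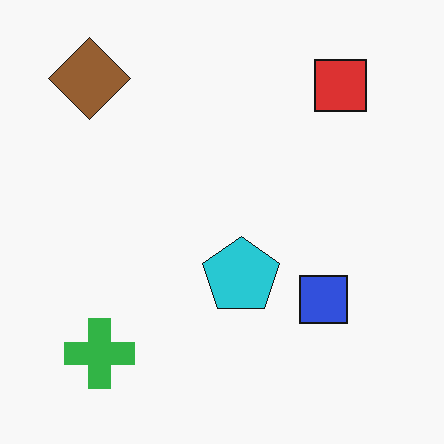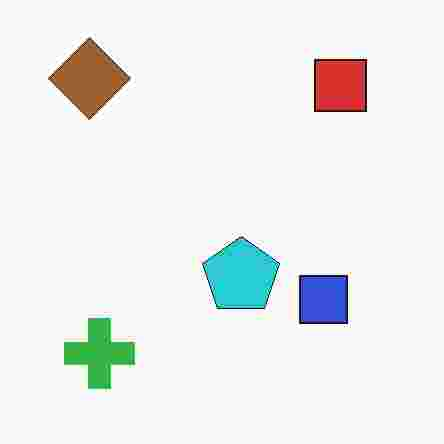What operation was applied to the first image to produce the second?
Heavily JPEG-compressed with obvious blocking artifacts.

Blocky 8×8 compression artifacts appear around shape edges and the flat background shows ringing — characteristic JPEG degradation.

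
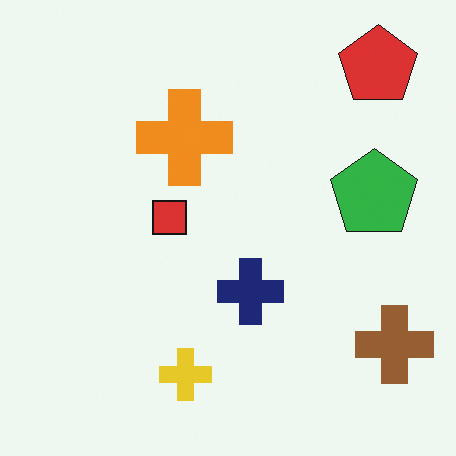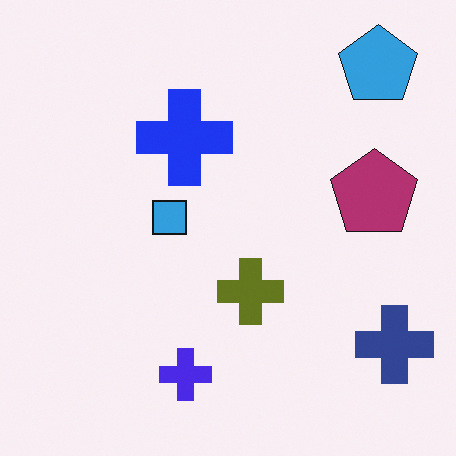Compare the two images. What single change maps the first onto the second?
The transformation is: hue-shifted through roughly half the color wheel.

Every shape's color has rotated by the same amount around the hue wheel — a uniform hue shift.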